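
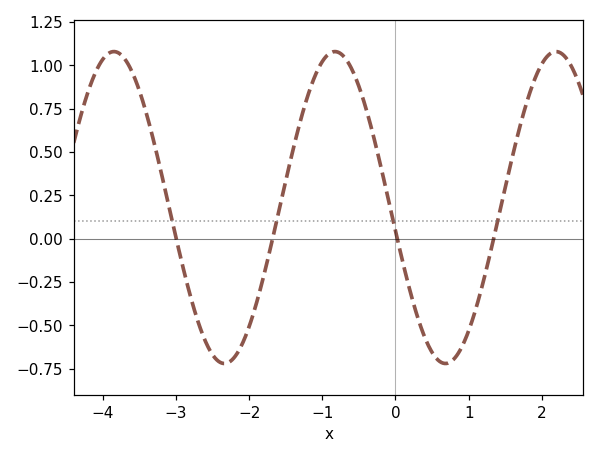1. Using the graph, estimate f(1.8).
0.795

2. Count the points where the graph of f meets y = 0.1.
4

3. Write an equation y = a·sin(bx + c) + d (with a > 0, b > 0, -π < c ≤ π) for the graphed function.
y = 0.9sin(2.08x - 2.99) + 0.18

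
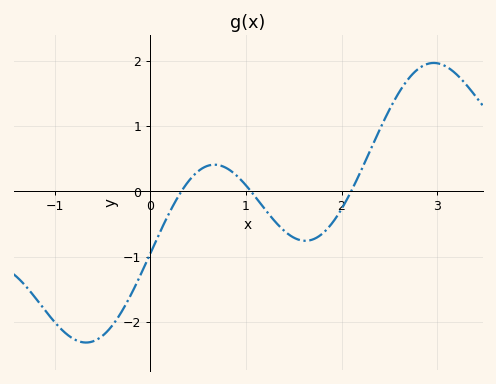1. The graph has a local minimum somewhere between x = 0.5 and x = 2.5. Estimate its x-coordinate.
1.62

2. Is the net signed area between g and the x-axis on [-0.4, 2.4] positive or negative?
negative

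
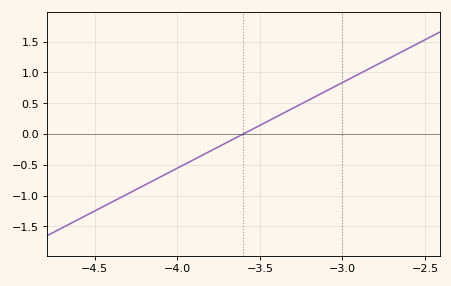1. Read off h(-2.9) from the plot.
0.973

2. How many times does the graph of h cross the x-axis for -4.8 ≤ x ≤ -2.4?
1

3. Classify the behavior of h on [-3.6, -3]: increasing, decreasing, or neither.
increasing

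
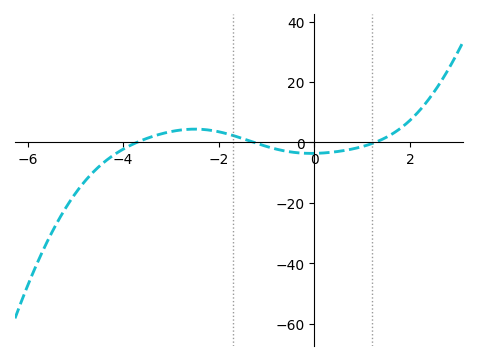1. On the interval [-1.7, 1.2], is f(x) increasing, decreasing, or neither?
neither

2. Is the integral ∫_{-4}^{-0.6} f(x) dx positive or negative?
positive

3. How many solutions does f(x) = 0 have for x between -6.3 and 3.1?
3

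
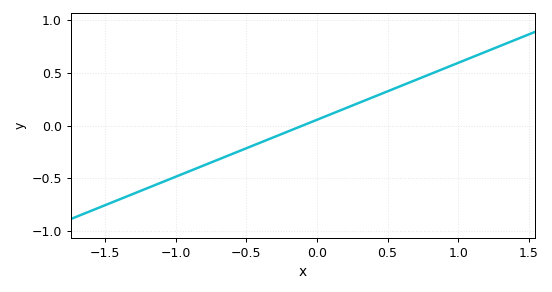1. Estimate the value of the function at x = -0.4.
-0.15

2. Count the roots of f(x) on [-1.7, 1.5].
1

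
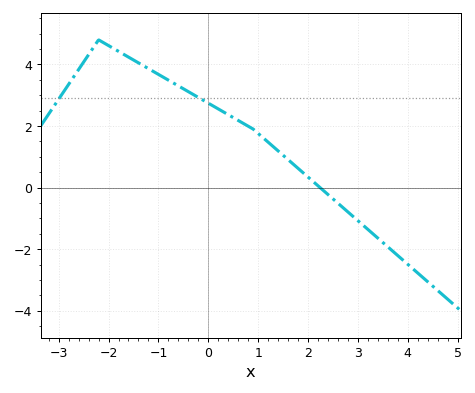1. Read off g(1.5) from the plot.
1.05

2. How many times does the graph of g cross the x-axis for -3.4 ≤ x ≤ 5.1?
1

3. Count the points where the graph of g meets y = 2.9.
2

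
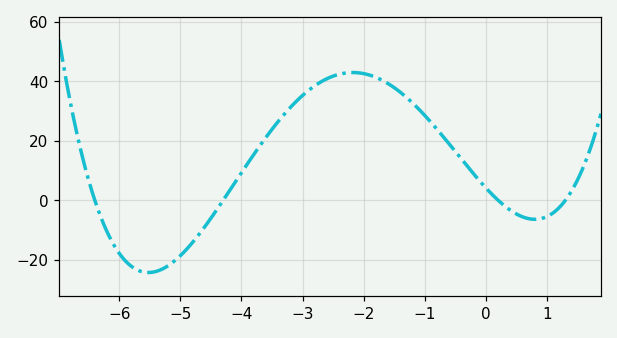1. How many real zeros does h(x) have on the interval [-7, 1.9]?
4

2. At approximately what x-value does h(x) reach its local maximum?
-2.2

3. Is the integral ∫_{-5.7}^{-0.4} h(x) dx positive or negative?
positive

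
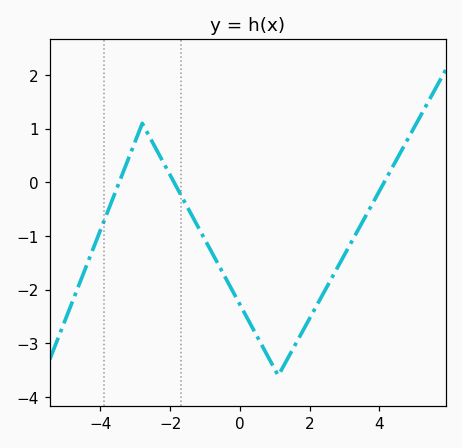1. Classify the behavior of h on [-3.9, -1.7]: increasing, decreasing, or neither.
neither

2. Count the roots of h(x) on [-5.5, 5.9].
3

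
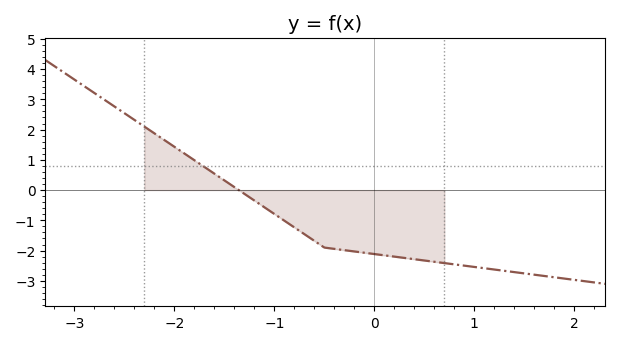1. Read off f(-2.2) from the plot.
1.9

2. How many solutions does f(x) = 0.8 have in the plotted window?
1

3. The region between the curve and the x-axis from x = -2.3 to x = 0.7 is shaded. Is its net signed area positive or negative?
negative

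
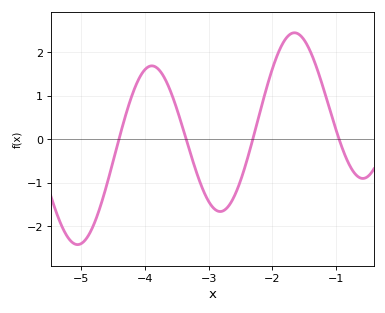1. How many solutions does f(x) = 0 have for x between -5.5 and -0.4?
4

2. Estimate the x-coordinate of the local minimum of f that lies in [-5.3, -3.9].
-5.1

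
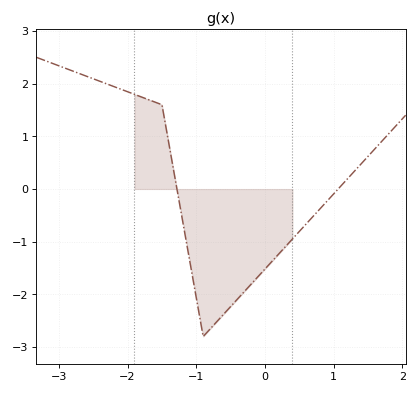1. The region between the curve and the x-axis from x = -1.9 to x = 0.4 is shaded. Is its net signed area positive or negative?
negative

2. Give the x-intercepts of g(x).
-1.28, 1.06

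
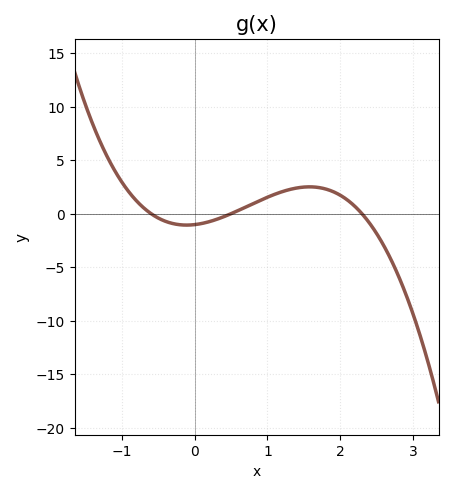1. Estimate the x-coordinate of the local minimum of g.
-0.111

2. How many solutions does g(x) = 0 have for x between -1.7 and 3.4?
3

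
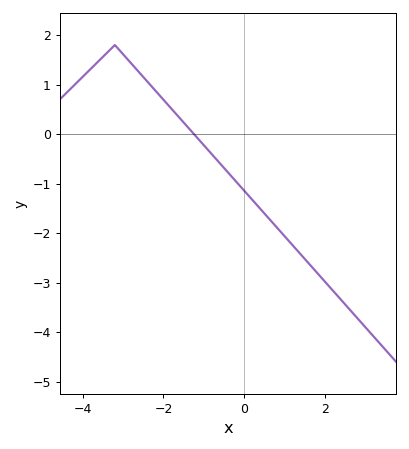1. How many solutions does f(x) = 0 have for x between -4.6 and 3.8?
1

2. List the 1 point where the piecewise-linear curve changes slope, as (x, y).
(-3.2, 1.8)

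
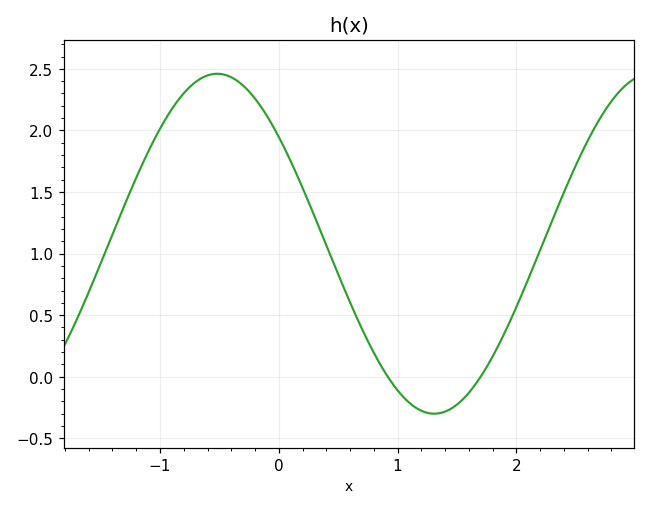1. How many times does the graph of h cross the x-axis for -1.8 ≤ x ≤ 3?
2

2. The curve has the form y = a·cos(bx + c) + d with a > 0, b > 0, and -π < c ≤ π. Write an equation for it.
y = 1.38cos(1.7x + 0.89) + 1.08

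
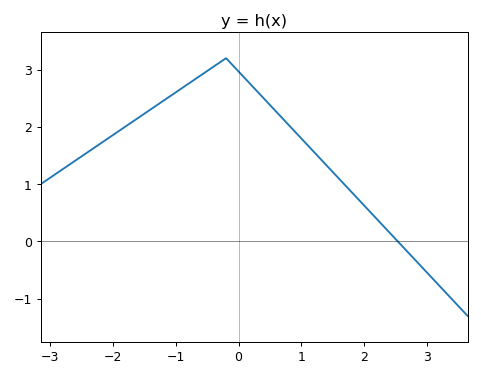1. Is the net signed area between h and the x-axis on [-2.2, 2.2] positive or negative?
positive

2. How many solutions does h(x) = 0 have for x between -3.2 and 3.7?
1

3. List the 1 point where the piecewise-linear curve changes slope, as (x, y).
(-0.2, 3.2)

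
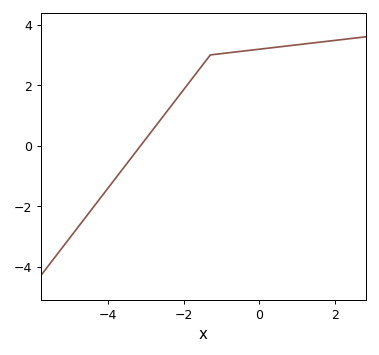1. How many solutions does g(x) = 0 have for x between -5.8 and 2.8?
1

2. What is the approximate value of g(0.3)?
3.23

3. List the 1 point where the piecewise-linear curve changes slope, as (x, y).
(-1.3, 3)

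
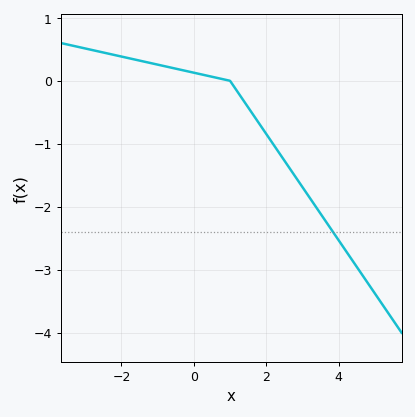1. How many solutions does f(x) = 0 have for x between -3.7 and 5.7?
1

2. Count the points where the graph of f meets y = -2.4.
1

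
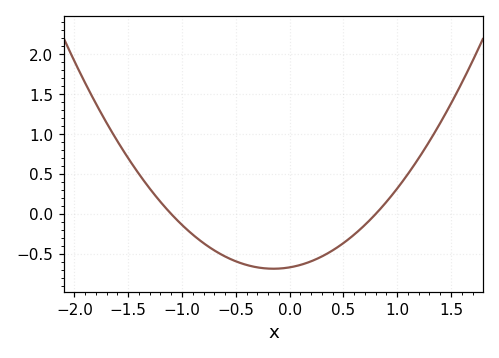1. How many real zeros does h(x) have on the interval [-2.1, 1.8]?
2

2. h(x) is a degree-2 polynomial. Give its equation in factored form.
y = 0.76(x + 1.1)(x - 0.8)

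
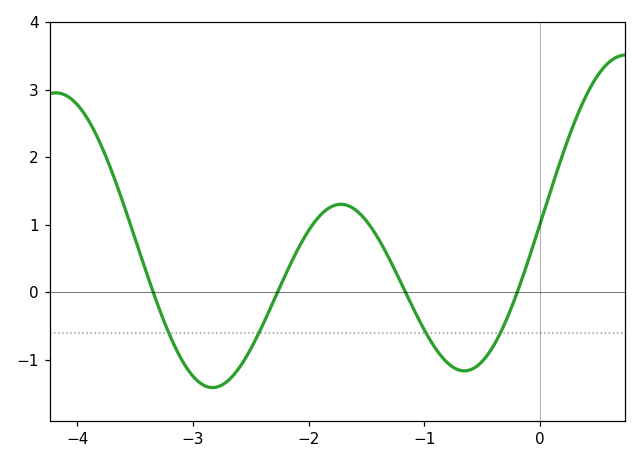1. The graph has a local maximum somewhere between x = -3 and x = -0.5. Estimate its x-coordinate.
-1.72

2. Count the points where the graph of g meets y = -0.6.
4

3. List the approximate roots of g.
-3.34, -2.27, -1.16, -0.196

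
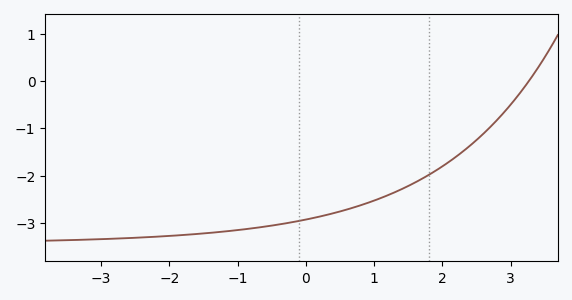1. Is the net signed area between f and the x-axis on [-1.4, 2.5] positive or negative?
negative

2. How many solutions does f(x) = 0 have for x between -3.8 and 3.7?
1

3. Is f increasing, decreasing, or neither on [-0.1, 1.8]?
increasing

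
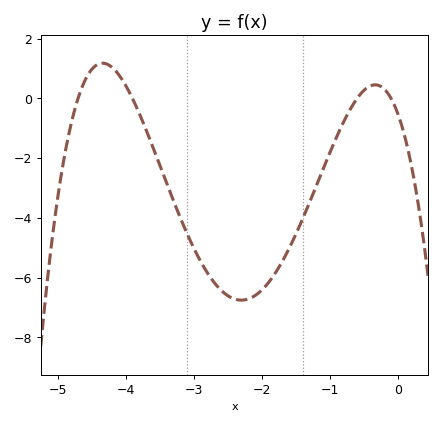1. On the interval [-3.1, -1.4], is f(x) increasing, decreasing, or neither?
neither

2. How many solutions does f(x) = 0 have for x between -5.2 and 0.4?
4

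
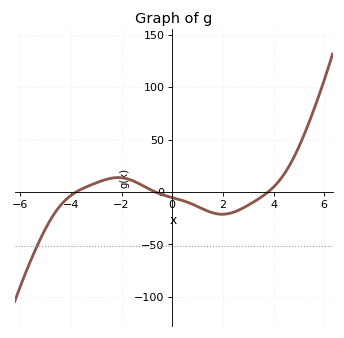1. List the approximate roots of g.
-3.79, -0.672, 3.79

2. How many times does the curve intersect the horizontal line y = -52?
1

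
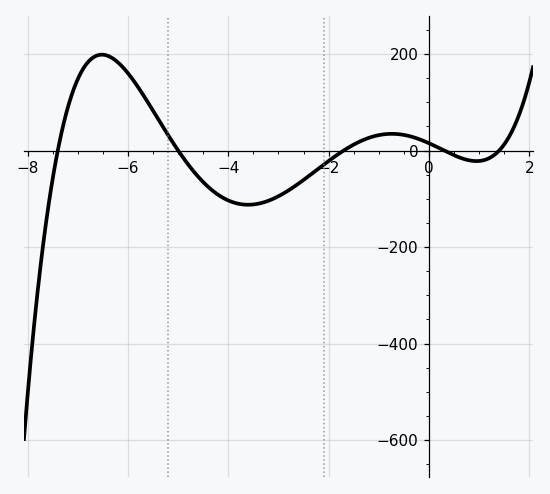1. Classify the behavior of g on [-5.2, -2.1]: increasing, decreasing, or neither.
neither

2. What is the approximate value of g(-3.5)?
-120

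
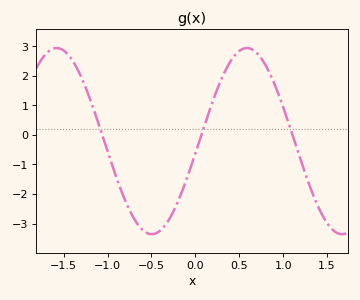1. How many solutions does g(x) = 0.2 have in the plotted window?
3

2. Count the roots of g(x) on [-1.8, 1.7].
3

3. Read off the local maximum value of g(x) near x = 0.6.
2.9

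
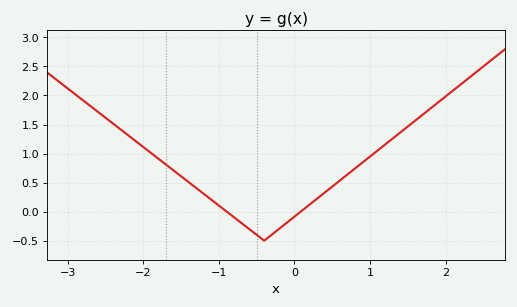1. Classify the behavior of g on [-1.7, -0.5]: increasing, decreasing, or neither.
decreasing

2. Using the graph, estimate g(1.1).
1.05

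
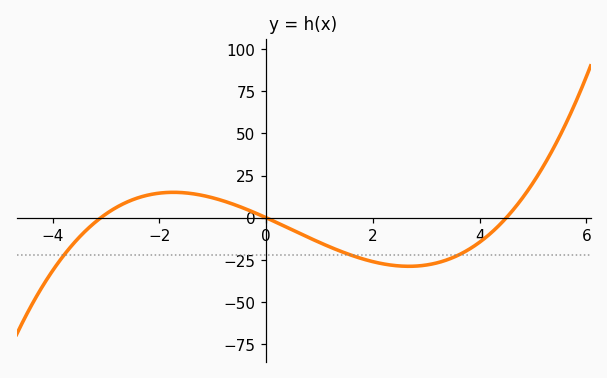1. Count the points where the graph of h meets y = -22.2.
3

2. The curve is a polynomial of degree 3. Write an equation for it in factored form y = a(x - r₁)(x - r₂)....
y = 1.02(x + 3.1)(x - 0)(x - 4.5)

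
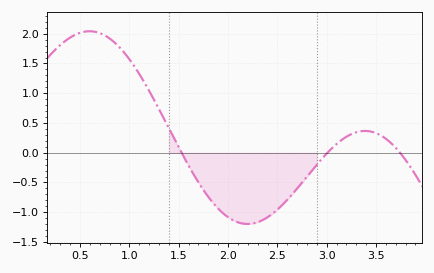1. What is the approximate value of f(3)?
0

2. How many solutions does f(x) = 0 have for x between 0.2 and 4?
3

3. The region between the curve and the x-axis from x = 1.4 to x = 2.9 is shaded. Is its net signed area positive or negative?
negative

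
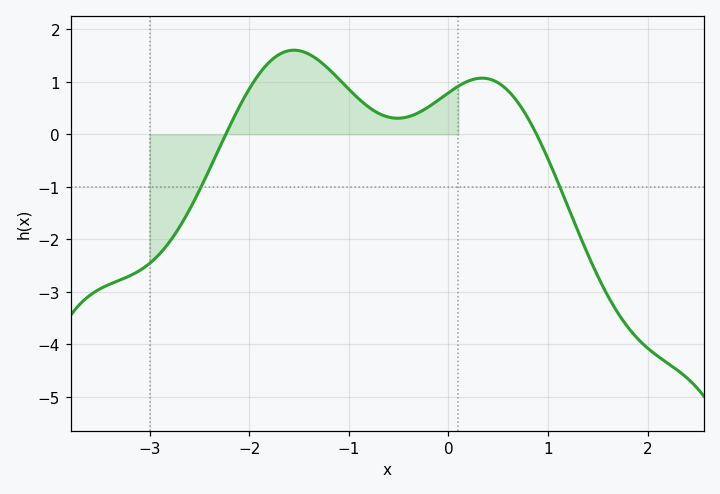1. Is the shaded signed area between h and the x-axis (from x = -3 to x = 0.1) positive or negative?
positive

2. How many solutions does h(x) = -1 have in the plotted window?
2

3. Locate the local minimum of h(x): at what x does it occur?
-0.5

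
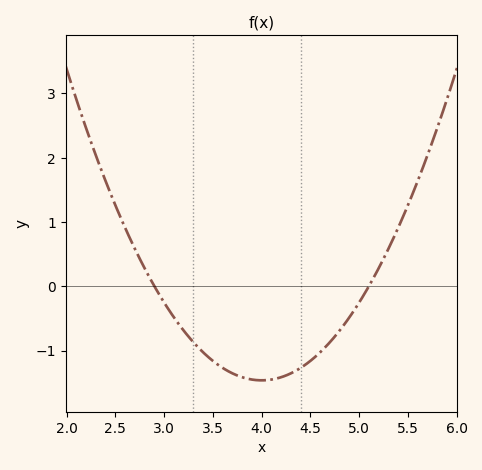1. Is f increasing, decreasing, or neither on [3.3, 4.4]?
neither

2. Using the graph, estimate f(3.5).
-1.16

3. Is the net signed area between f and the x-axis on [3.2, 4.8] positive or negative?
negative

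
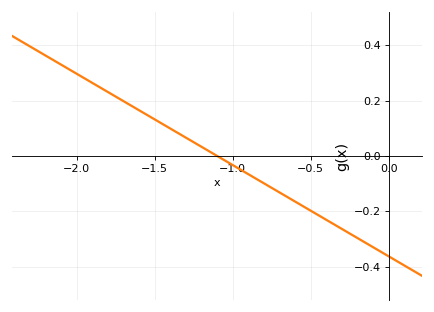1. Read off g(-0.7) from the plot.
-0.14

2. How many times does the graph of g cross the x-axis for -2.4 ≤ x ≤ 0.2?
1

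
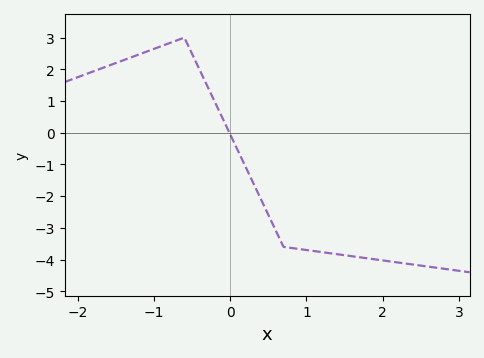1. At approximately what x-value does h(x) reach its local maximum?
-0.6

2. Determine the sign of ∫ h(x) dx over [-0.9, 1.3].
negative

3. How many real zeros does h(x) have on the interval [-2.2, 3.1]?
1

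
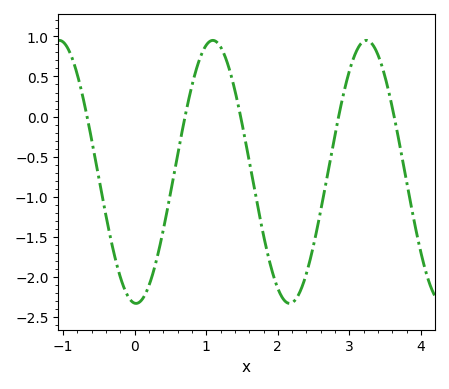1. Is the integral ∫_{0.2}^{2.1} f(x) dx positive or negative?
negative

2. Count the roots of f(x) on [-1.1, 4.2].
5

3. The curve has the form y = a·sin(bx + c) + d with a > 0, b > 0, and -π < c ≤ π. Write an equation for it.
y = 1.64sin(2.9x - 1.6) - 0.69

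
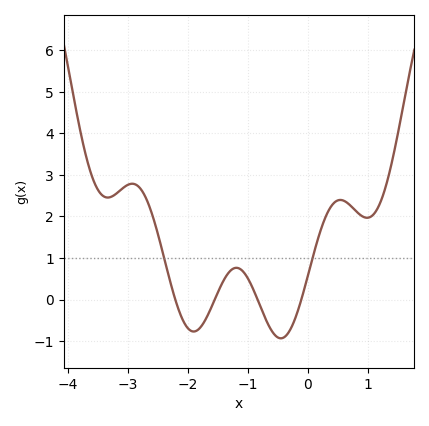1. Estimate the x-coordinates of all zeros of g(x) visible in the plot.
-2.21, -1.55, -0.839, -0.108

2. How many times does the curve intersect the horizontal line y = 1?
2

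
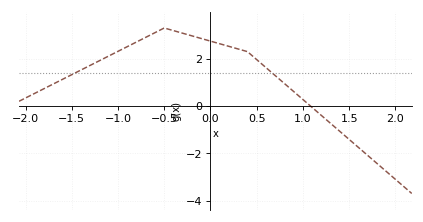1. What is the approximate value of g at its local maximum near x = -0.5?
3.3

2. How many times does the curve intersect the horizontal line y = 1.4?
2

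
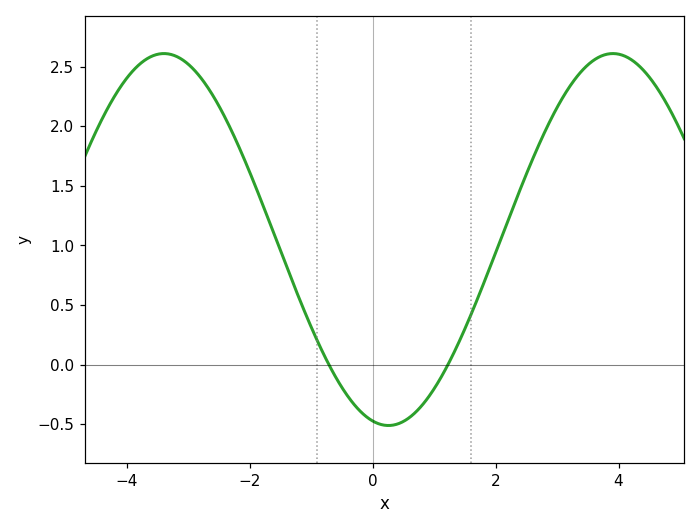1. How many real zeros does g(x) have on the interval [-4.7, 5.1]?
2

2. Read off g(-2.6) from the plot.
2.26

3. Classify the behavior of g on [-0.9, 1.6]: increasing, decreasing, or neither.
neither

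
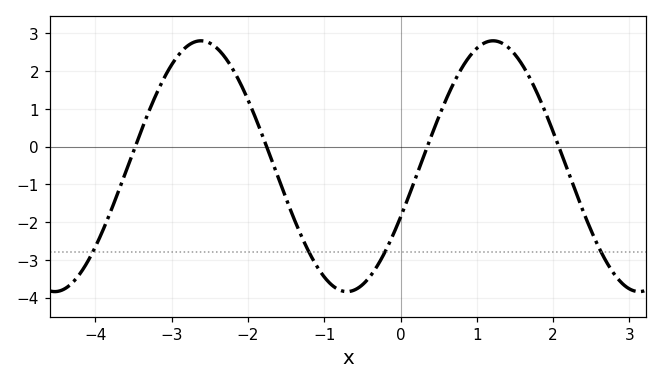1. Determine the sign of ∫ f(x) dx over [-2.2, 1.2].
negative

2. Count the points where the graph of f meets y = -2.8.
4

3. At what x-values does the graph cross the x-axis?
-3.4, -1.8, 0.4, 2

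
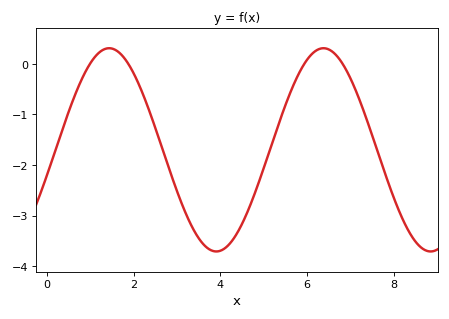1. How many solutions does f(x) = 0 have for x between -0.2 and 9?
4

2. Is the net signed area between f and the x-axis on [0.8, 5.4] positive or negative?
negative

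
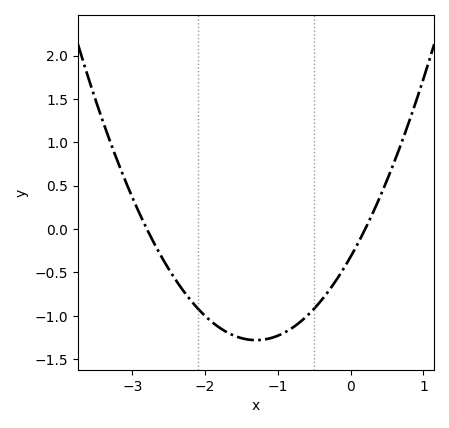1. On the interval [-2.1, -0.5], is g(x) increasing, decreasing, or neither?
neither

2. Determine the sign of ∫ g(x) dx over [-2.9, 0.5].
negative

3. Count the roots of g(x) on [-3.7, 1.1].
2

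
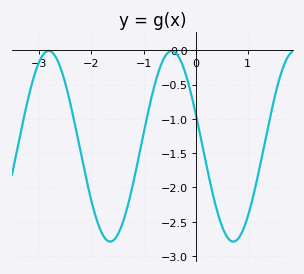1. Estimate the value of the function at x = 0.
-0.923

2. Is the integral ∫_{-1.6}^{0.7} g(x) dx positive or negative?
negative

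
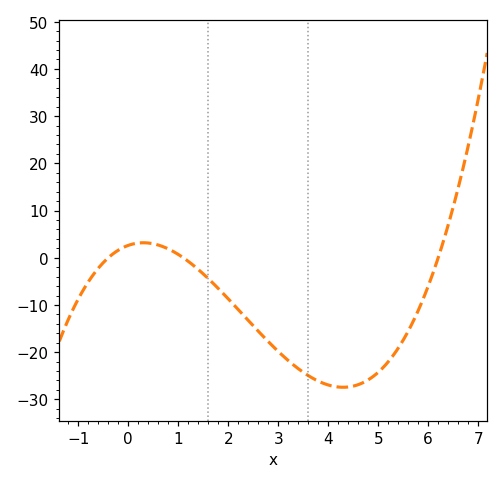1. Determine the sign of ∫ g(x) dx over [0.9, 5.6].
negative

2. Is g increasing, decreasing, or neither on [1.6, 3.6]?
decreasing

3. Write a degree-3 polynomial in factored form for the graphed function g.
y = 0.96(x + 0.4)(x - 1.1)(x - 6.2)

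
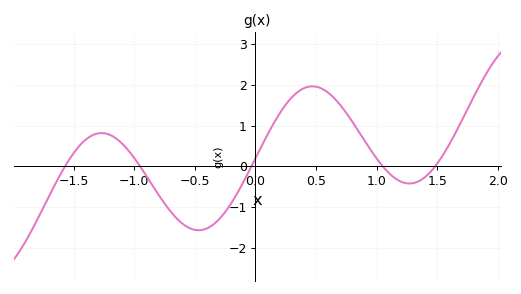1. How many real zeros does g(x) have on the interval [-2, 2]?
5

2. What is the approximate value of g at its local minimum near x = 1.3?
-0.4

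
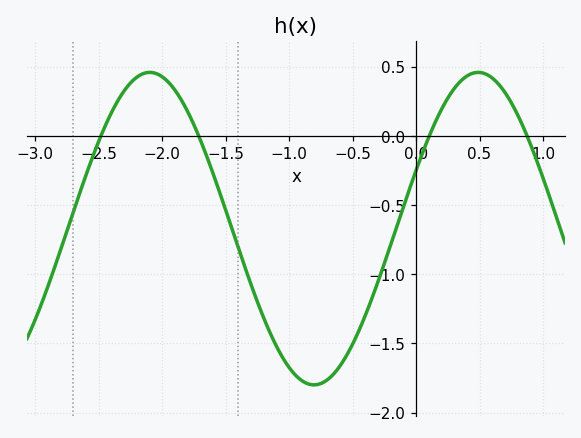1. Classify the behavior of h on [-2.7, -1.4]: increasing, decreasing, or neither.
neither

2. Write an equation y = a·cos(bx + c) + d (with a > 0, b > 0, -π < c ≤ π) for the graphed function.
y = 1.13cos(2.43x - 1.19) - 0.67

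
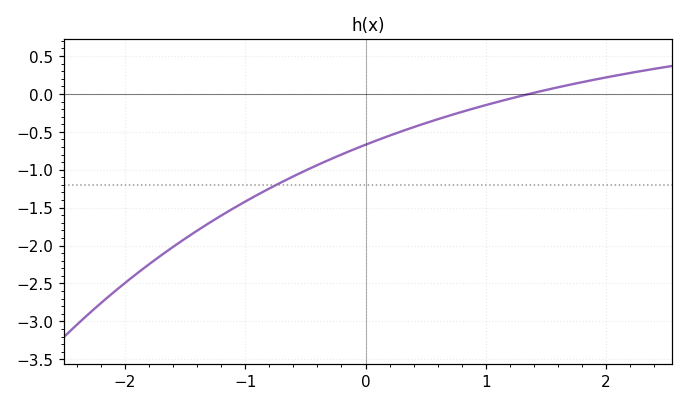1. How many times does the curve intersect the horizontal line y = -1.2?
1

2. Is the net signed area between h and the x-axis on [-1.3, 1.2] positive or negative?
negative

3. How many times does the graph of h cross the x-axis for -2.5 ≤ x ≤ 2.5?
1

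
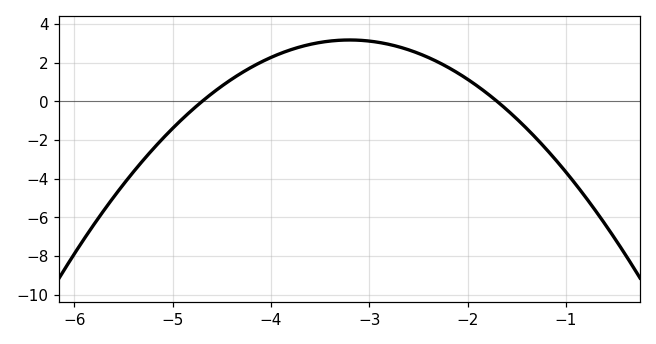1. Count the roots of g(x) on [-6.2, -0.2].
2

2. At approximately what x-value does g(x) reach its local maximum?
-3.2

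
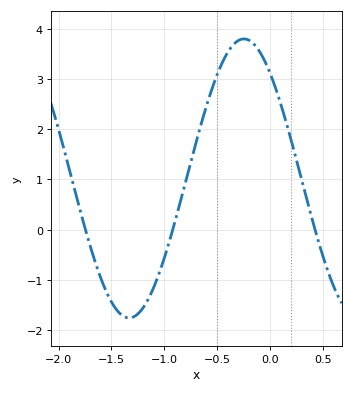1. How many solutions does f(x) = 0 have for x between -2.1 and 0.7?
3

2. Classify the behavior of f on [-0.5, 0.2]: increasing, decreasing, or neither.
neither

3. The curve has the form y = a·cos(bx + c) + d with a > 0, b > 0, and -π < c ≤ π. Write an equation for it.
y = 2.78cos(2.89x + 0.712) + 1.02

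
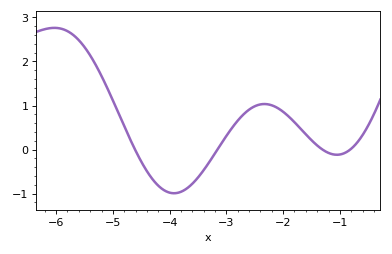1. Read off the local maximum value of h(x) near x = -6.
2.76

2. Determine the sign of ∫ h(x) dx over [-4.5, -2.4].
negative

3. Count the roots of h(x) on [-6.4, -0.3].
4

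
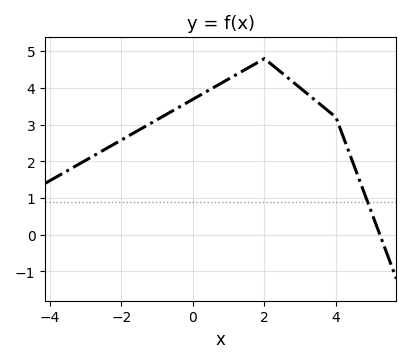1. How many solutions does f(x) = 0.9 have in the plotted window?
1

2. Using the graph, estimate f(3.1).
3.92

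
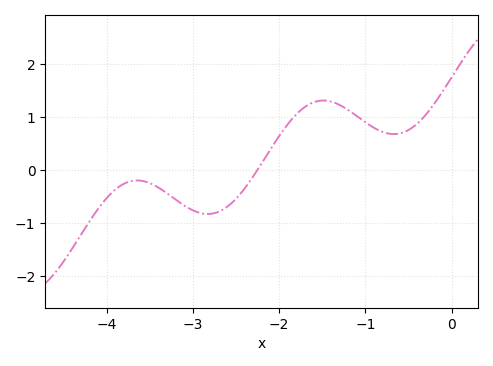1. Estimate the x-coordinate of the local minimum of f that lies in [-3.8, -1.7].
-2.8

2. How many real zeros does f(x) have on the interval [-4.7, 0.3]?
1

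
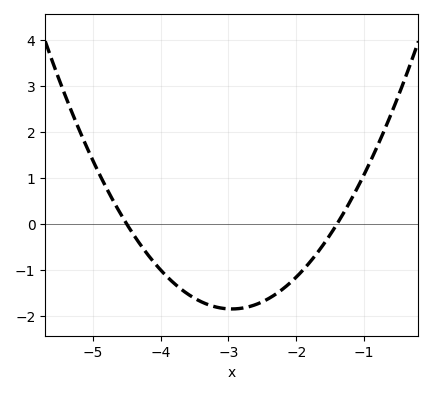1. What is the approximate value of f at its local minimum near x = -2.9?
-1.8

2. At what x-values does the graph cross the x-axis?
-4.5, -1.4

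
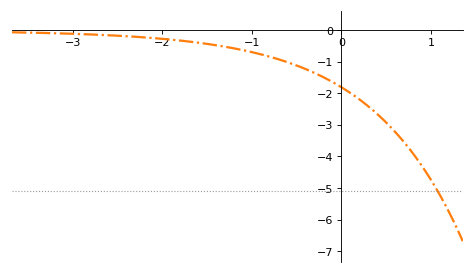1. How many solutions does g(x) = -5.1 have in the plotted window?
1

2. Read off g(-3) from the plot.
-0.118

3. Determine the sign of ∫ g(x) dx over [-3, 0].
negative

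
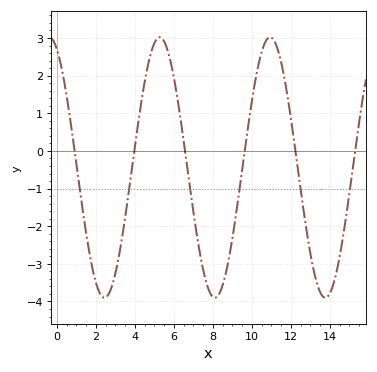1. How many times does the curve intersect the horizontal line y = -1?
6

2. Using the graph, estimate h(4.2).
0.847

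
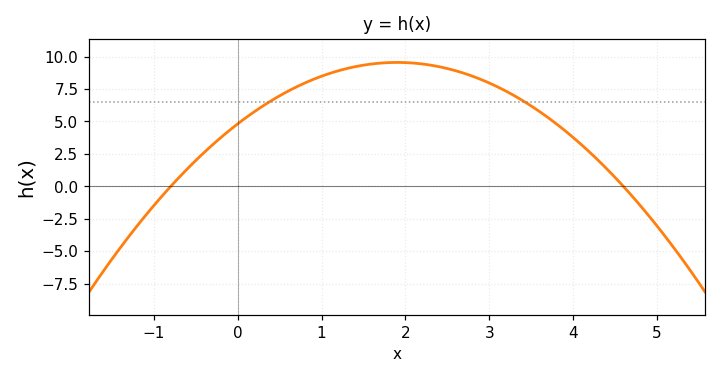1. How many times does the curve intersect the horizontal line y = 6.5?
2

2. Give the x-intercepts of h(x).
-0.8, 4.6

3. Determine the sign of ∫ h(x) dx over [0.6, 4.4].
positive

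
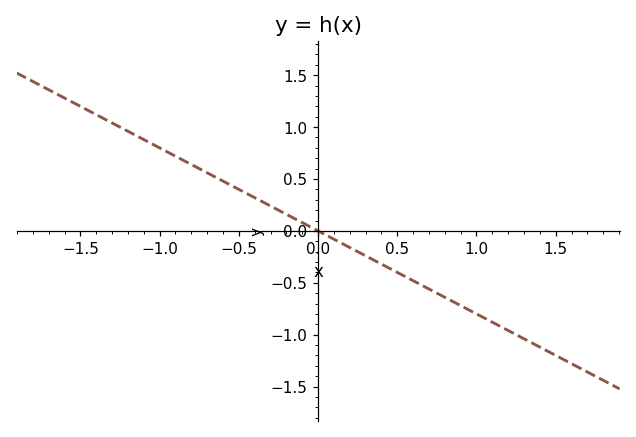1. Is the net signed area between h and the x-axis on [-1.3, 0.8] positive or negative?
positive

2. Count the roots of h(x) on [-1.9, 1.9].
1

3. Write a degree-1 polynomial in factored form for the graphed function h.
y = -0.8(x - 0)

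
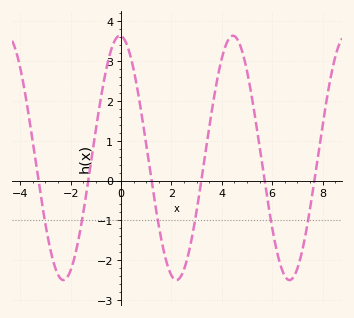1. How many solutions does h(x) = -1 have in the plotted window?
6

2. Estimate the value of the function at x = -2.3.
-2.5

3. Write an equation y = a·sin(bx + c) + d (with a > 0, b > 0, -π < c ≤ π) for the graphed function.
y = 3.07sin(1.4x + 1.6) + 0.57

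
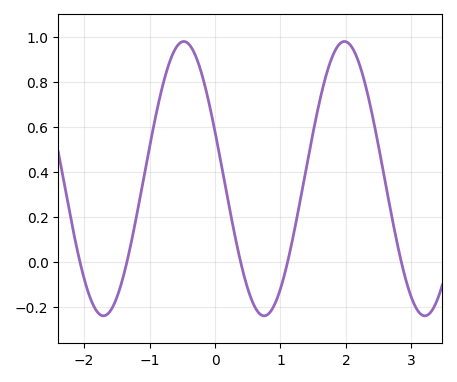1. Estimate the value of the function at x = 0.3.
0.12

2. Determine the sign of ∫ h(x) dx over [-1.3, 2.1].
positive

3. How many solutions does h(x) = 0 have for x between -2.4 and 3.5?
5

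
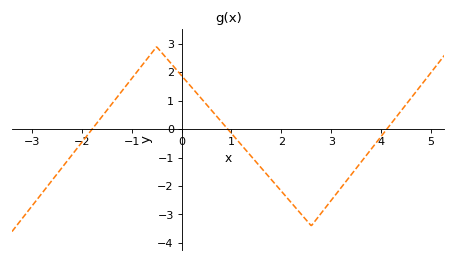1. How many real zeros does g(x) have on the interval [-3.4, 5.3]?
3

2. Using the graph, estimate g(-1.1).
1.55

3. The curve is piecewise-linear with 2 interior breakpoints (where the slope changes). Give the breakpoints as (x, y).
(-0.5, 2.9); (2.6, -3.4)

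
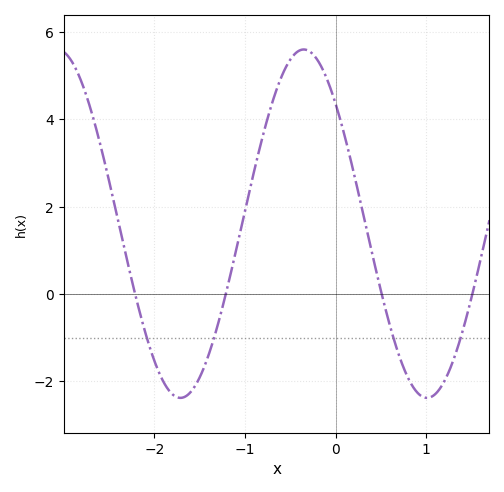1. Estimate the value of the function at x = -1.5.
-1.92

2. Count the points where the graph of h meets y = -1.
4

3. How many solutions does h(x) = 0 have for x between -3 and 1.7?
4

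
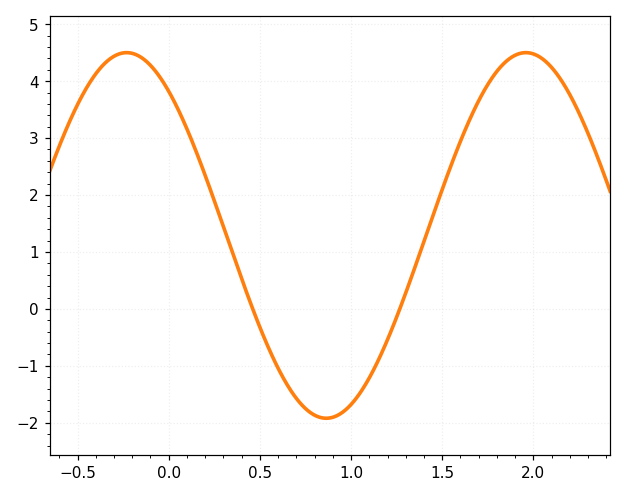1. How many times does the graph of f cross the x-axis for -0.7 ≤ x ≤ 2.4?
2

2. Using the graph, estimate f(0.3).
1.44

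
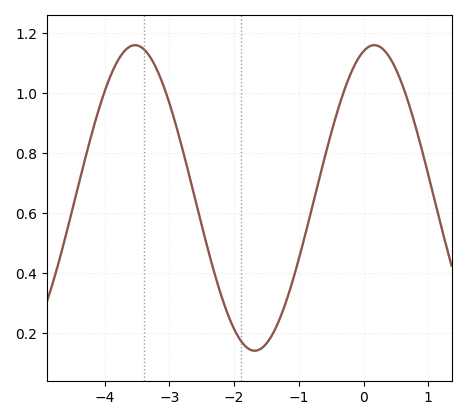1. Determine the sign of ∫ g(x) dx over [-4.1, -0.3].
positive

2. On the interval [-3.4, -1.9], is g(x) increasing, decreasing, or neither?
decreasing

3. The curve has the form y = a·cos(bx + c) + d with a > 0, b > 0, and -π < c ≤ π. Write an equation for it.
y = 0.51cos(1.7x - 0.28) + 0.65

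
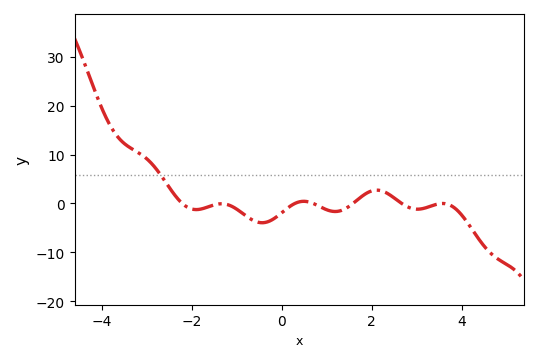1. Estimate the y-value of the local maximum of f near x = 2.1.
3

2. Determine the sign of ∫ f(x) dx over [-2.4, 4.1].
negative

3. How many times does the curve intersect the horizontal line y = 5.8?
1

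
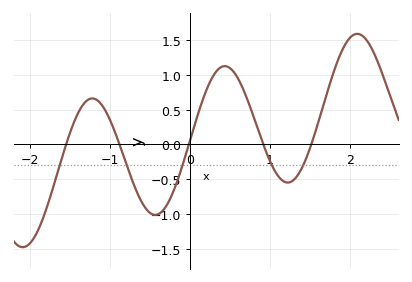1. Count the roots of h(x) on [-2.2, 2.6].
5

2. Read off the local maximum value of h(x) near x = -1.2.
0.661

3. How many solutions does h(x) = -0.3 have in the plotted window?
5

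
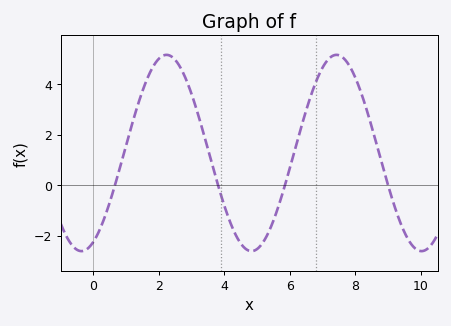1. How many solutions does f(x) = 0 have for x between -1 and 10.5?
4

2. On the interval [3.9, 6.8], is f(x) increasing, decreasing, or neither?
neither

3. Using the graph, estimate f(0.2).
-1.76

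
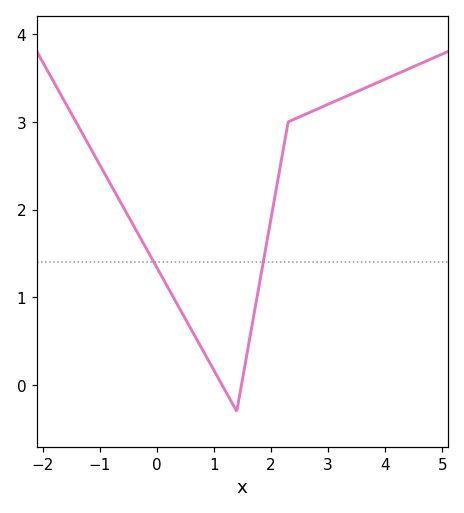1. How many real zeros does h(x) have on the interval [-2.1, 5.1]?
2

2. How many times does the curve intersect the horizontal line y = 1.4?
2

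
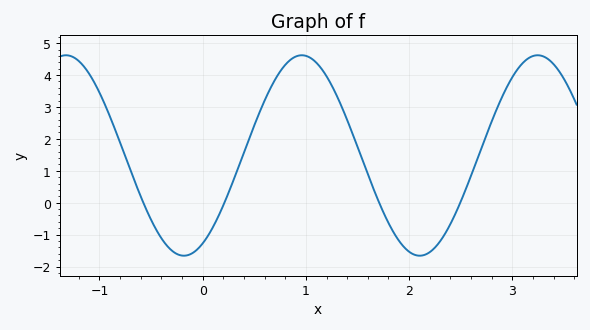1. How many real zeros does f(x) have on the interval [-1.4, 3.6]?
4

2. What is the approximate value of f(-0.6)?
0.2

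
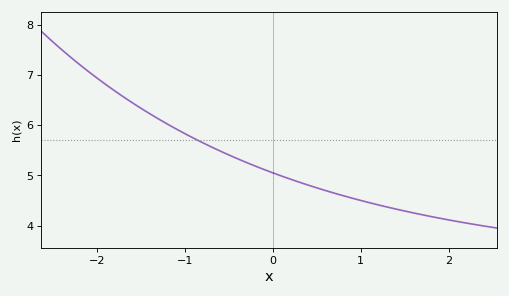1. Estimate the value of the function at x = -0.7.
5.57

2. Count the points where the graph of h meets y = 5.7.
1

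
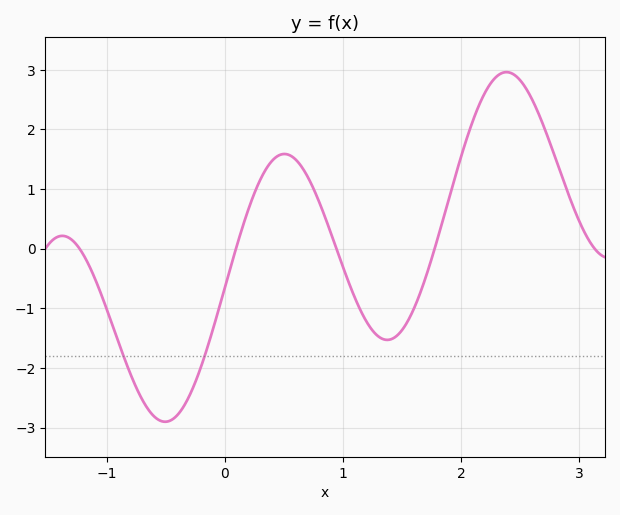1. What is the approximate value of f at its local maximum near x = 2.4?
3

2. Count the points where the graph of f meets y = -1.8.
2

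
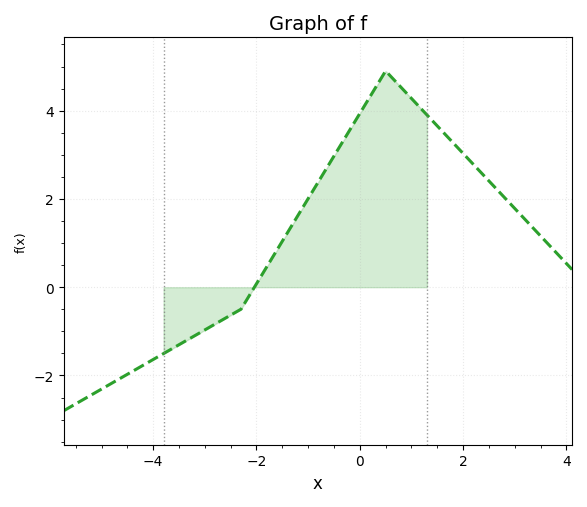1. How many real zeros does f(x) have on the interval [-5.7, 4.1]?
1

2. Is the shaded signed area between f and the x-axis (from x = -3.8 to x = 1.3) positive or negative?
positive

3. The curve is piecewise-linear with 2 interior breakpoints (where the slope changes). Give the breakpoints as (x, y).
(-2.3, -0.5); (0.5, 4.9)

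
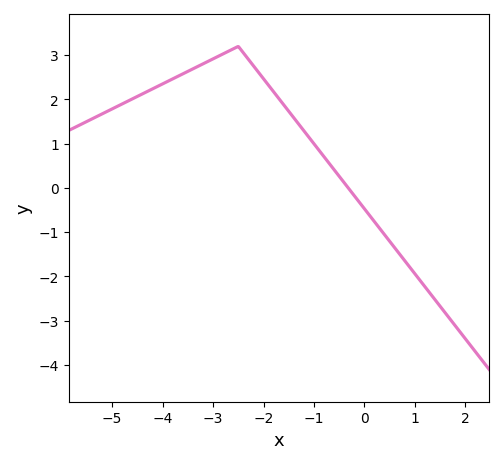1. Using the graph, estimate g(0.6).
-1.35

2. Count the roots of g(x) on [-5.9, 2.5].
1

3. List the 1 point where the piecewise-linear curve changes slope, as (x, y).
(-2.5, 3.2)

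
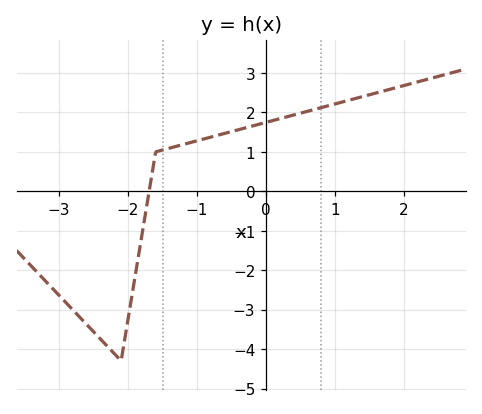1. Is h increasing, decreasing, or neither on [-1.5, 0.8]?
increasing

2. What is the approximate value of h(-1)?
1.3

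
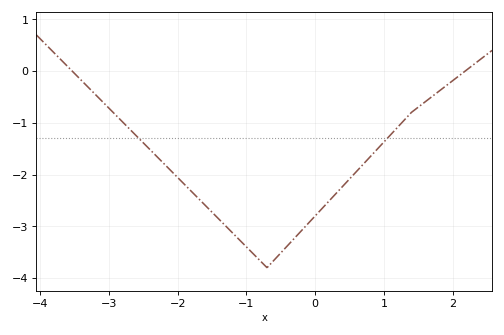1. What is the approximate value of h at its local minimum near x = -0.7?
-3.8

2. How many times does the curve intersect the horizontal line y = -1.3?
2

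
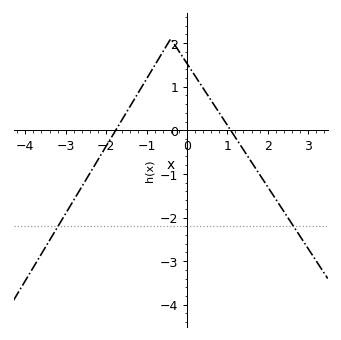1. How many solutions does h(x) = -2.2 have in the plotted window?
2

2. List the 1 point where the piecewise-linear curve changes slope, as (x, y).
(-0.4, 2.1)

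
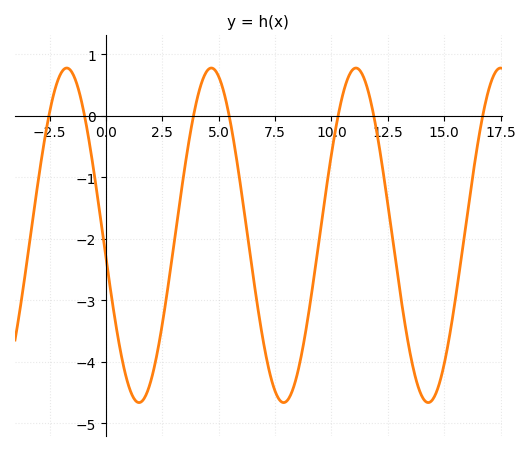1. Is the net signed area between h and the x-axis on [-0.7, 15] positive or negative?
negative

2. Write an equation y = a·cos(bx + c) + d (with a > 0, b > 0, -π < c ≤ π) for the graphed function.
y = 2.72cos(0.98x + 1.7) - 1.94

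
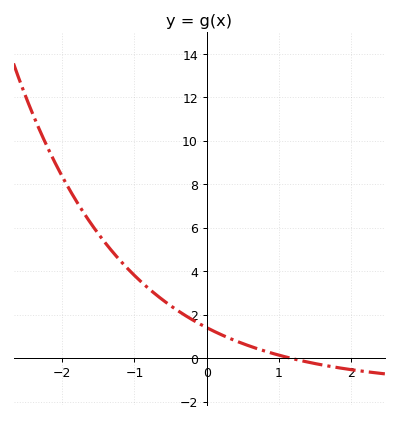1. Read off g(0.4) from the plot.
0.8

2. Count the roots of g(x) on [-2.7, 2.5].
1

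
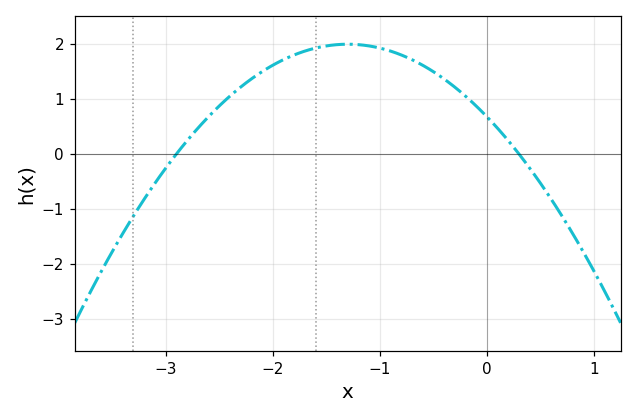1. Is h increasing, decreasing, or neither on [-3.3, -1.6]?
increasing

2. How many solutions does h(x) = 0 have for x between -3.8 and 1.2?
2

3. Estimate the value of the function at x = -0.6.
1.61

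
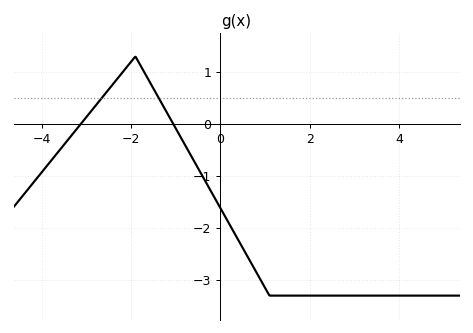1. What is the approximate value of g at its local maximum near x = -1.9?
1.3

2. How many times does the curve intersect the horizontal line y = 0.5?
2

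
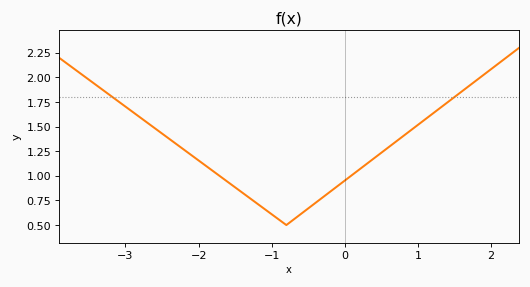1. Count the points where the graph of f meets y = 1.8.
2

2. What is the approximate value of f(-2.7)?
1.55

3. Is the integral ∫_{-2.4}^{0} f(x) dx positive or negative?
positive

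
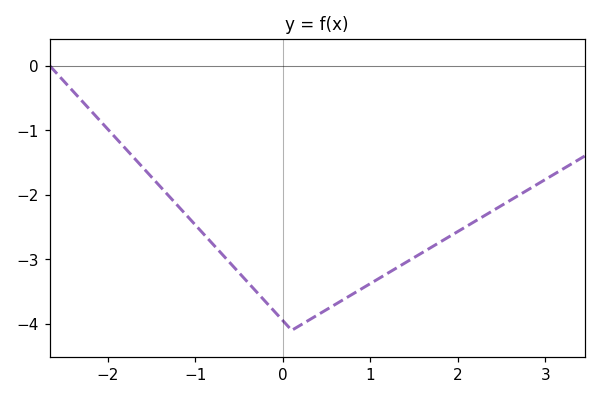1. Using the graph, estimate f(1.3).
-3.13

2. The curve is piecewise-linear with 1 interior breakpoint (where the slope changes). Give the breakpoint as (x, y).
(0.1, -4.1)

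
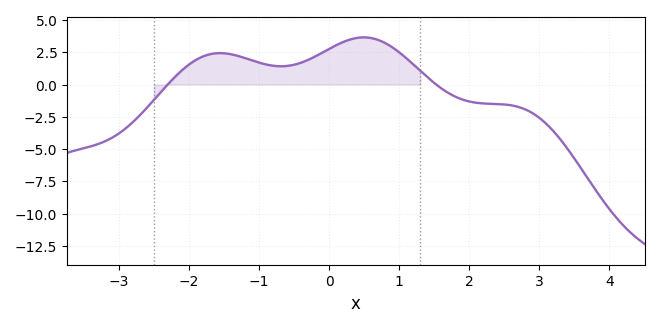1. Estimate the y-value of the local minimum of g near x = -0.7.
1.4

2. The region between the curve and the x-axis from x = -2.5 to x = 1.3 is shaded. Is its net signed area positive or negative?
positive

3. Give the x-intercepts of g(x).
-2.4, 1.6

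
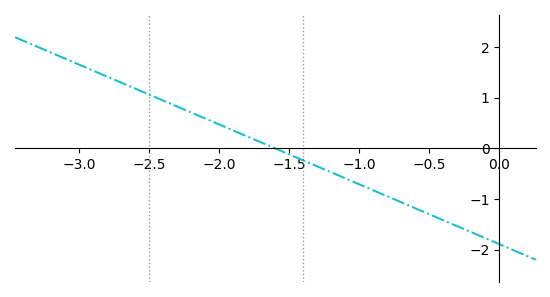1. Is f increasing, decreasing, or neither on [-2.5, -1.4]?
decreasing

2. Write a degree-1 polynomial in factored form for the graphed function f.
y = -1.18(x + 1.6)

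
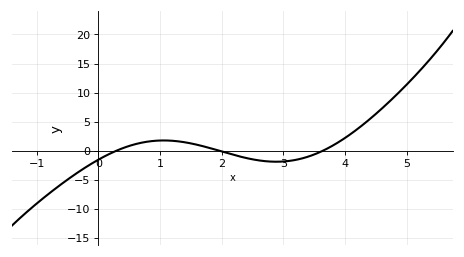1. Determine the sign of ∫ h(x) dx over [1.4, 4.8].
positive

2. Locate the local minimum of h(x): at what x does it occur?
2.9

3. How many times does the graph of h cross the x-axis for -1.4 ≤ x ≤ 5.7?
3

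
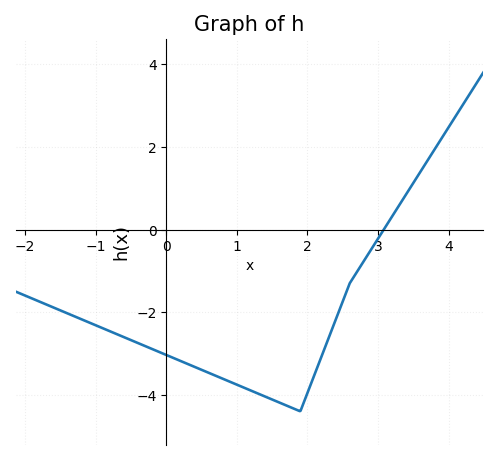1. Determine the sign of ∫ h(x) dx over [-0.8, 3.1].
negative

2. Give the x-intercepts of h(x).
3.08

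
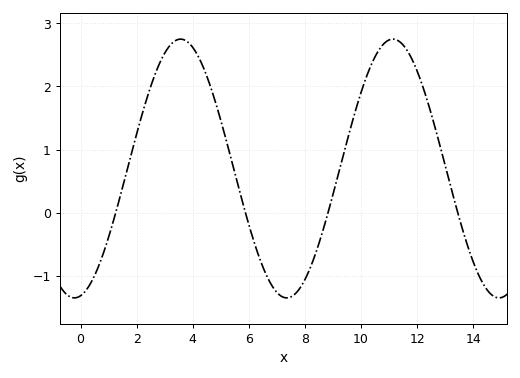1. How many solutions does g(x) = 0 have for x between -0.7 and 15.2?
4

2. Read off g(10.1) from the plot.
2.04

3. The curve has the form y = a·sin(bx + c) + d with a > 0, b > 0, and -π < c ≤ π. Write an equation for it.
y = 2.05sin(0.83x - 1.39) + 0.7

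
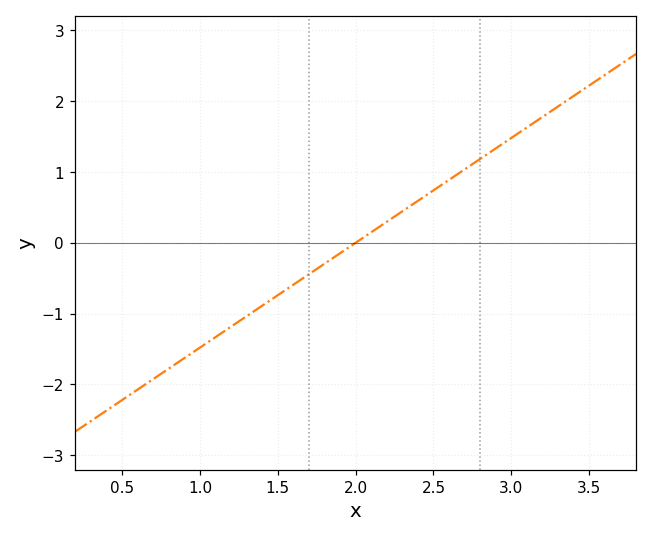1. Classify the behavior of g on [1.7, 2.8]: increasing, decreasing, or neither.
increasing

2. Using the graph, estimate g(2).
0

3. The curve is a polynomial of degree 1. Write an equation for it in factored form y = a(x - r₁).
y = 1.48(x - 2)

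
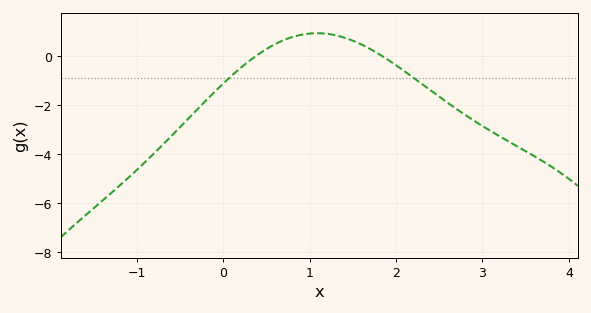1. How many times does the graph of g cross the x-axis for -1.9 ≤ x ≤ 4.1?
2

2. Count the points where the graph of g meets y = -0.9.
2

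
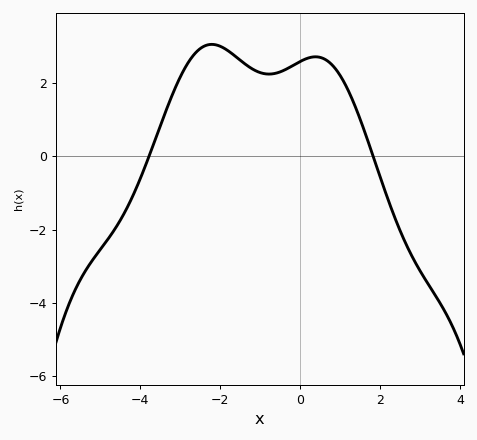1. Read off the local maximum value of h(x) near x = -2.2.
3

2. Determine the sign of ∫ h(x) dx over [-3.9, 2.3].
positive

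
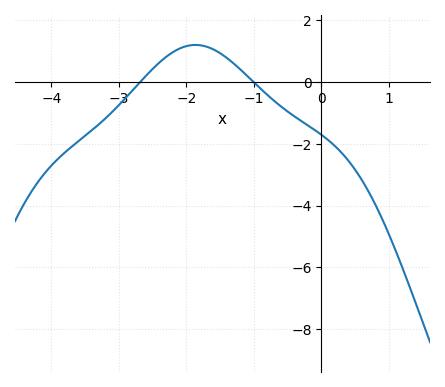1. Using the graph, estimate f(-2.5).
0.425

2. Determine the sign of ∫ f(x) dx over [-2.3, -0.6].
positive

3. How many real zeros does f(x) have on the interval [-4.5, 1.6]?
2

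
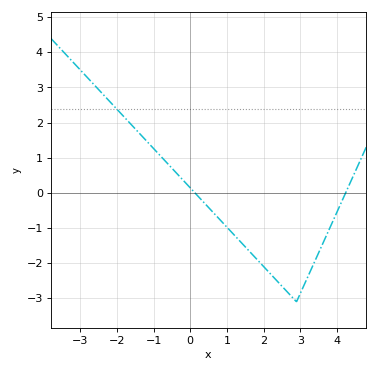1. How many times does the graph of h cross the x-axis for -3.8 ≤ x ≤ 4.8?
2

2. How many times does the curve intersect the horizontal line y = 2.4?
1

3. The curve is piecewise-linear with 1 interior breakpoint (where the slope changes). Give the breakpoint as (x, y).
(2.9, -3.1)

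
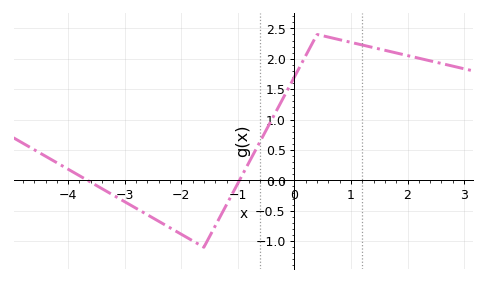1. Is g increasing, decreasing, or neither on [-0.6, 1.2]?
neither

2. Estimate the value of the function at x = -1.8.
-0.993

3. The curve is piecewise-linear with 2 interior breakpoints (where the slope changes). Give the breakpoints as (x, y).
(-1.6, -1.1); (0.4, 2.4)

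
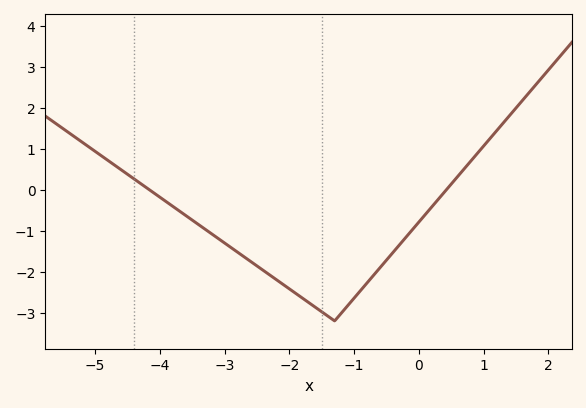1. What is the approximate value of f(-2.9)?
-1.41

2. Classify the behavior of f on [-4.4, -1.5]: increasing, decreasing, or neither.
decreasing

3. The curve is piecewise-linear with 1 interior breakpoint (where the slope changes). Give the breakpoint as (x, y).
(-1.3, -3.2)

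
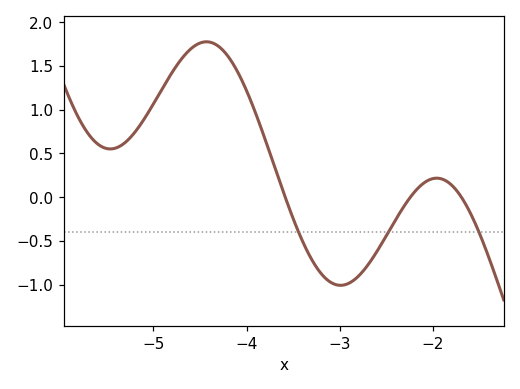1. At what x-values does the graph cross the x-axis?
-3.6, -2.2, -1.7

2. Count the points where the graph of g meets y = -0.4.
3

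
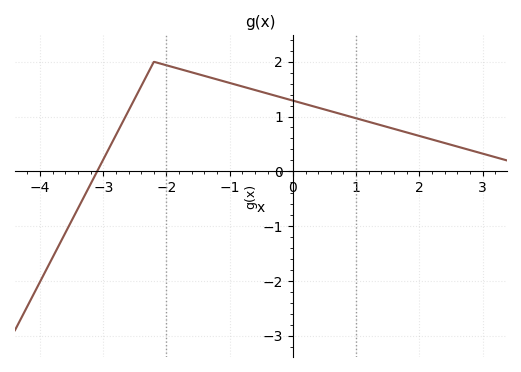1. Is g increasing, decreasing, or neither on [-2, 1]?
decreasing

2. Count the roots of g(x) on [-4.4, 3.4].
1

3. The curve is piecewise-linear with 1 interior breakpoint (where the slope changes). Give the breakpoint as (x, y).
(-2.2, 2)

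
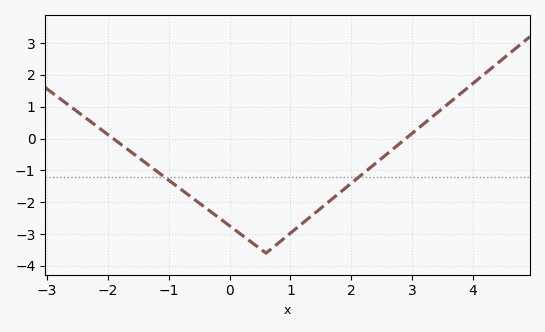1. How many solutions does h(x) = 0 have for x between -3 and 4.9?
2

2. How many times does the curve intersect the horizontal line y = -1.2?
2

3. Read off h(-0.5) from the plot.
-2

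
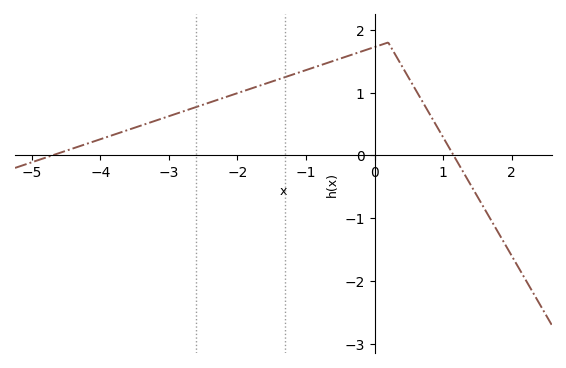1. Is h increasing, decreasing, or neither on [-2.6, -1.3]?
increasing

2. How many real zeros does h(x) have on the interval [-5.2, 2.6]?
2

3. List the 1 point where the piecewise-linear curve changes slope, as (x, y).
(0.2, 1.8)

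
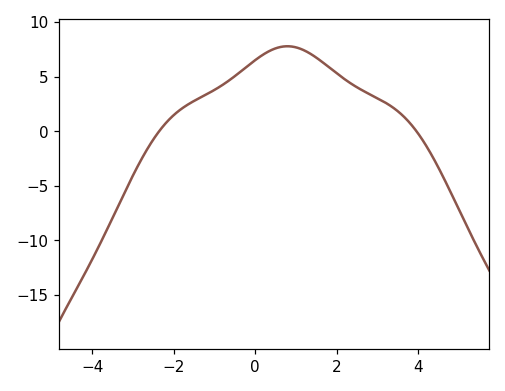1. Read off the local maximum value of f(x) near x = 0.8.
8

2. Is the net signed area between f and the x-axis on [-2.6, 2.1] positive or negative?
positive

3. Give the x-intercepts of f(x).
-2.4, 4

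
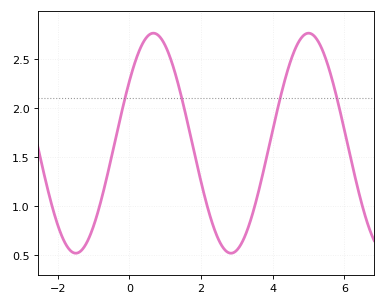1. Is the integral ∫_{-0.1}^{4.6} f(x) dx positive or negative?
positive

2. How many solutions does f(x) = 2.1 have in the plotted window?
4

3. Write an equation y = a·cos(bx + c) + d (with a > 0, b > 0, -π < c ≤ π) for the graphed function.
y = 1.12cos(1.4x - 0.97) + 1.64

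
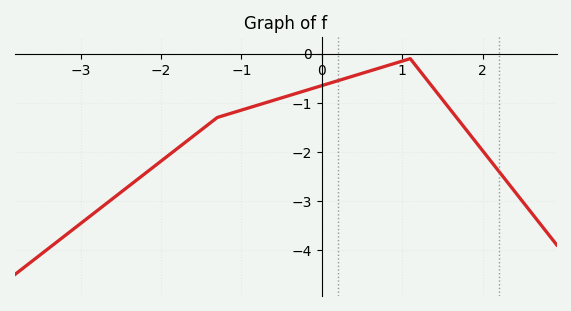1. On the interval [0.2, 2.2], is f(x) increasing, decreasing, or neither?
neither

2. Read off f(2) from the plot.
-1.98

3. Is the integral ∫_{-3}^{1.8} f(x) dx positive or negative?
negative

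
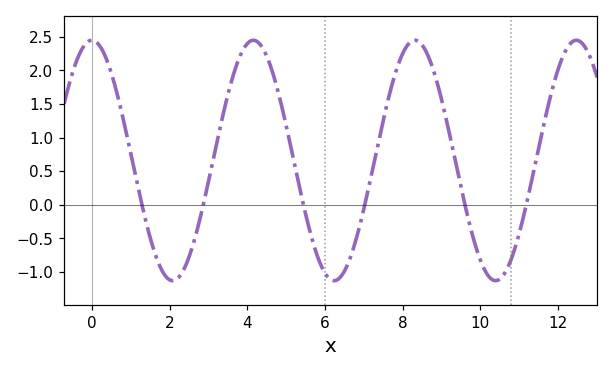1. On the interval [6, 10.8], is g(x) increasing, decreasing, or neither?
neither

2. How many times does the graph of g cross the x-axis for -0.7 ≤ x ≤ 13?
6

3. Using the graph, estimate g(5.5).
-0.136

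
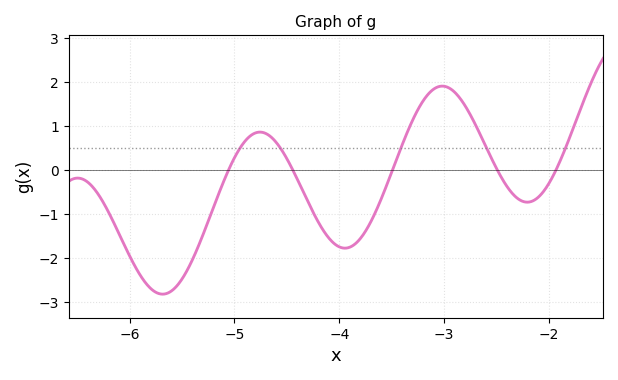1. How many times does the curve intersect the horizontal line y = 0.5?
5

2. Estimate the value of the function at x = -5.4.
-2.02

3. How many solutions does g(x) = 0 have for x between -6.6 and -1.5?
5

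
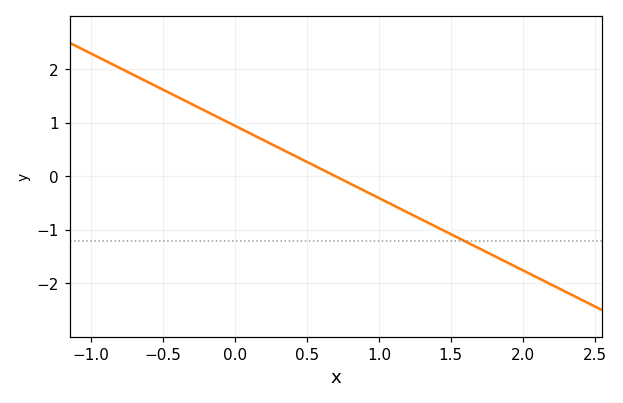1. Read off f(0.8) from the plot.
-0.1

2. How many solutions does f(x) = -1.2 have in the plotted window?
1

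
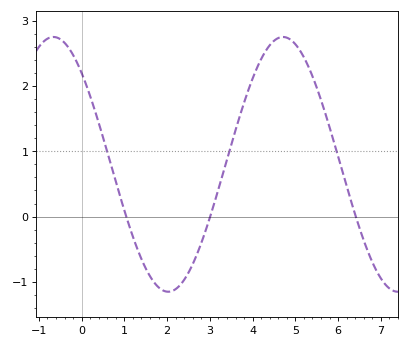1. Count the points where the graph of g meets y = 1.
3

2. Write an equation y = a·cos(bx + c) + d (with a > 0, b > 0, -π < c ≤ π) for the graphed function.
y = 1.95cos(1.2x + 0.77) + 0.8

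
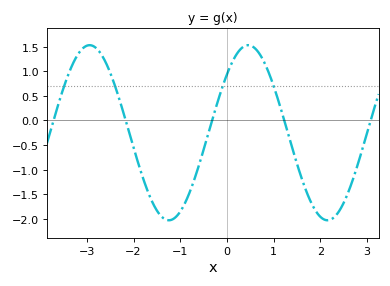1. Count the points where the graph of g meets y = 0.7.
4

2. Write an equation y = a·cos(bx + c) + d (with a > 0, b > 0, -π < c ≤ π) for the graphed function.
y = 1.78cos(1.9x - 0.84) - 0.25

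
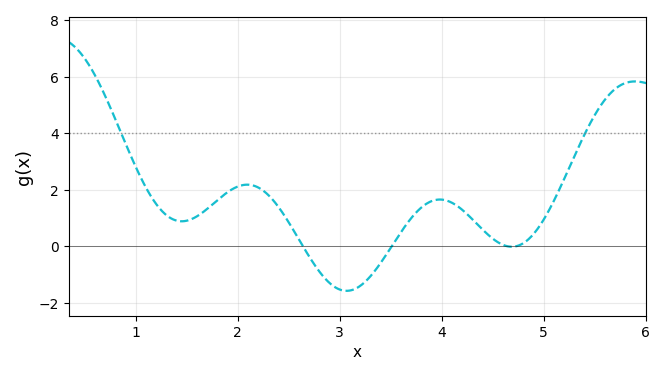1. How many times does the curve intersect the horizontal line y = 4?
2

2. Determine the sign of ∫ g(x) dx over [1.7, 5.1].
positive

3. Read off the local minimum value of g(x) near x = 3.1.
-1.57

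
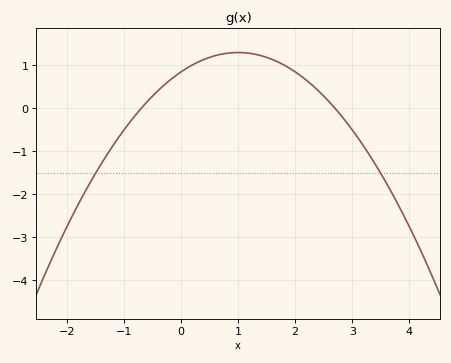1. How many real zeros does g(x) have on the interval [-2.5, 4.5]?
2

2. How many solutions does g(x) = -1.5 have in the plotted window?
2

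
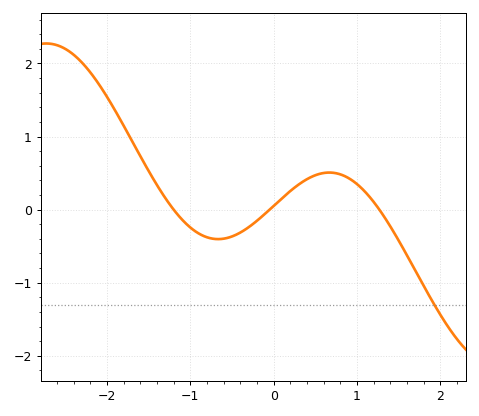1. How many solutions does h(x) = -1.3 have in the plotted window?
1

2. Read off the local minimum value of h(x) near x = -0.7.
-0.403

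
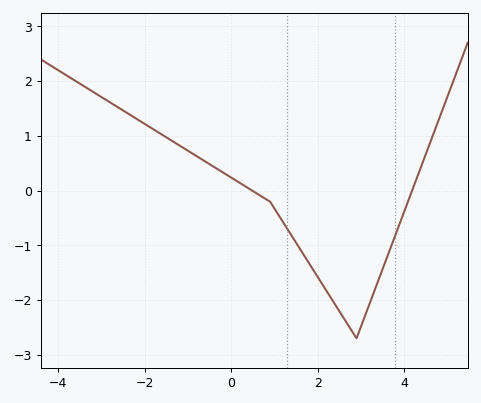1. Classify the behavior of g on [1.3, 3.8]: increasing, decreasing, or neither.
neither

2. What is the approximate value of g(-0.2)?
0.3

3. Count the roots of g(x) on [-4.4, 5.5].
2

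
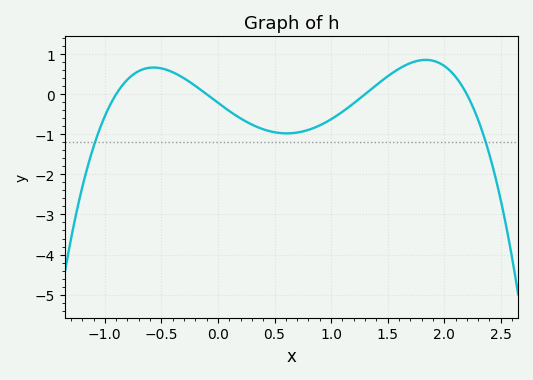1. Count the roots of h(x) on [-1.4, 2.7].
4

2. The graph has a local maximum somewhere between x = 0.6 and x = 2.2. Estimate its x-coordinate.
1.8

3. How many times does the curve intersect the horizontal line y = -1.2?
2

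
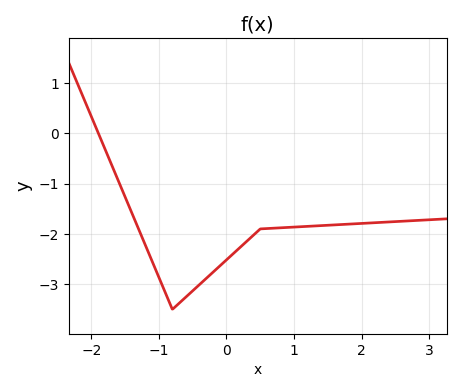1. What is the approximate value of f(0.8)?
-1.9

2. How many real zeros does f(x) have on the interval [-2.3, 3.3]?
1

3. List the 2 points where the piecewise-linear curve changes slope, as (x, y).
(-0.8, -3.5); (0.5, -1.9)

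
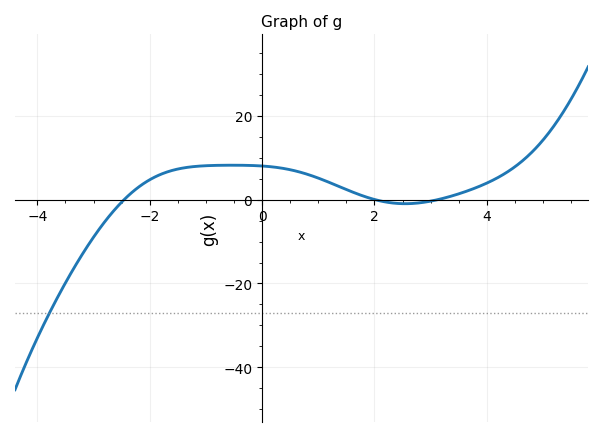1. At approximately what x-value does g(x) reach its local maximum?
-0.531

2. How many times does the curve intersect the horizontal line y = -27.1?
1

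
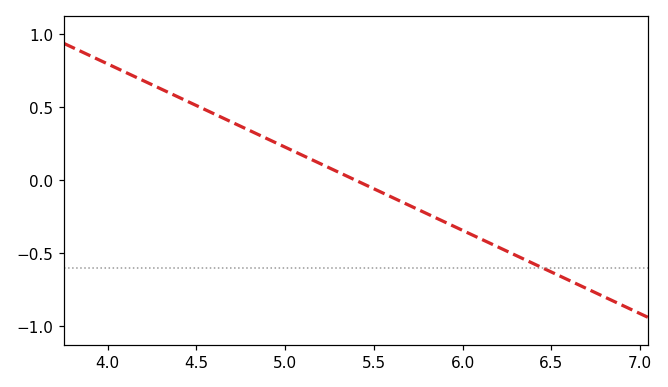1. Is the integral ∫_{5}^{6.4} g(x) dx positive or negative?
negative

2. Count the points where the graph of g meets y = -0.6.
1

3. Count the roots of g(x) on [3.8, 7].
1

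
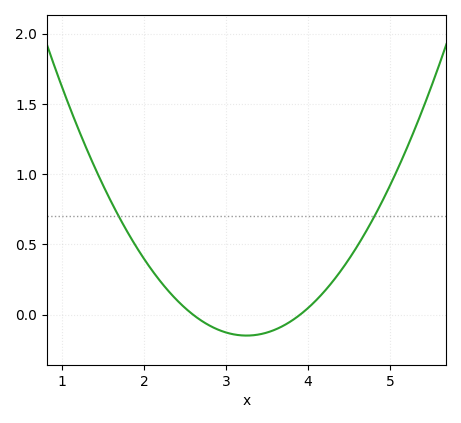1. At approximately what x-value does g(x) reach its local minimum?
3.2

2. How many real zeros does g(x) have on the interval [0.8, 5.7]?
2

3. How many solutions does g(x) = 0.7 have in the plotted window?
2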